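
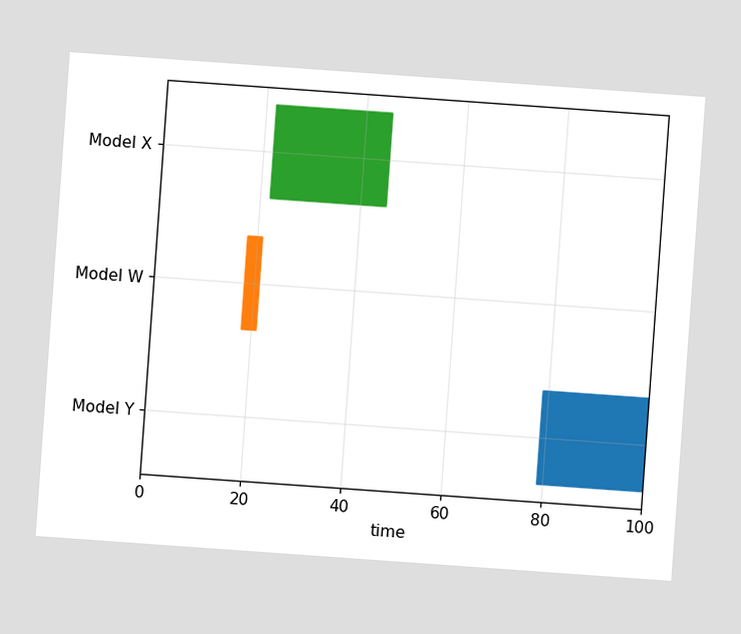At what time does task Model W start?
18

The chart is tilted about 4° clockwise. The Model W bar begins at t=18.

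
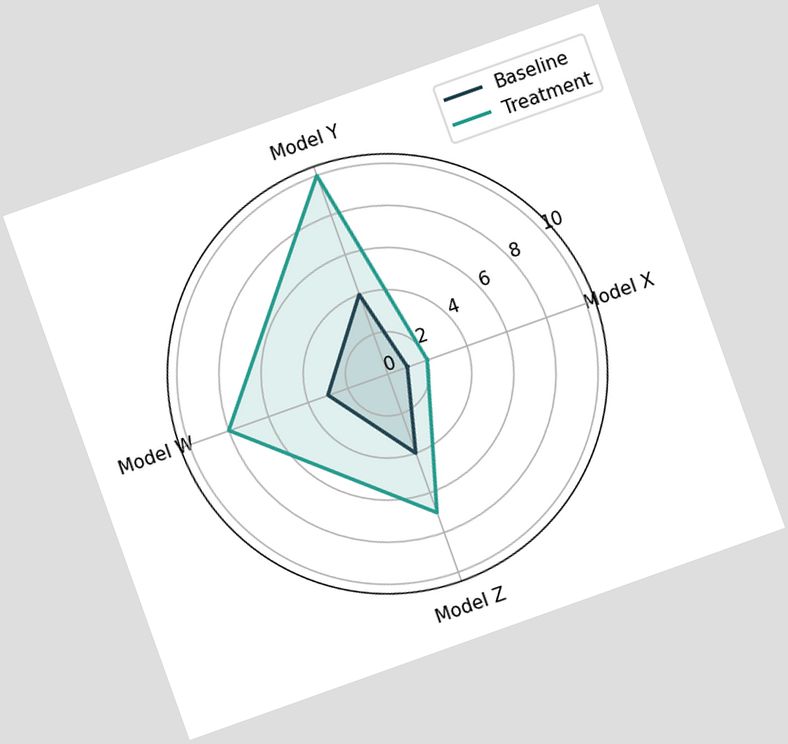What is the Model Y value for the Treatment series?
10

The chart is tilted about 20° counter-clockwise. On the Model Y axis, Treatment reaches 10.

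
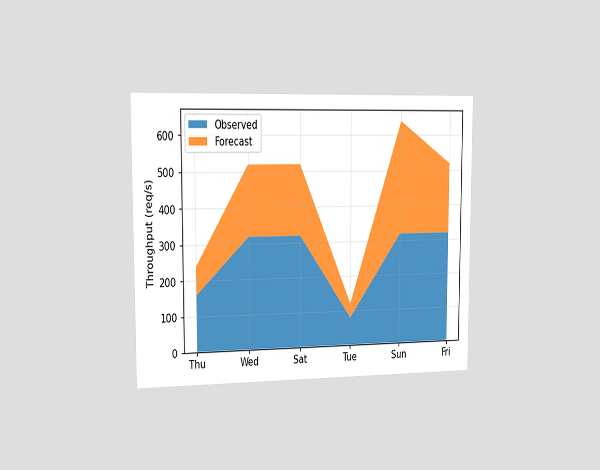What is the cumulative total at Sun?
640req/s

The chart is viewed slightly from the left. The stacked total at Sun reaches 640req/s.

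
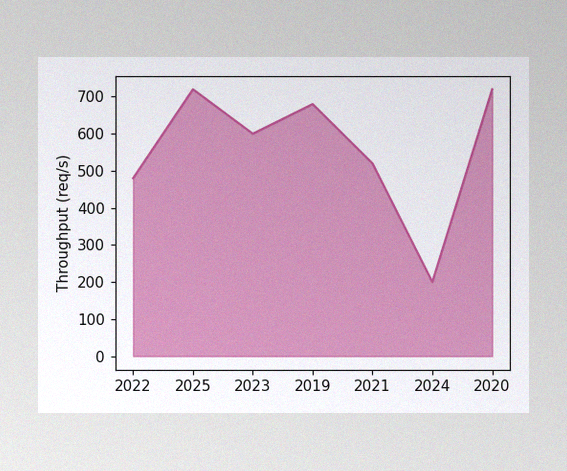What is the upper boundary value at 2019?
The image has some photo noise and uneven lighting. At 2019 the upper boundary is at 680req/s.

680req/s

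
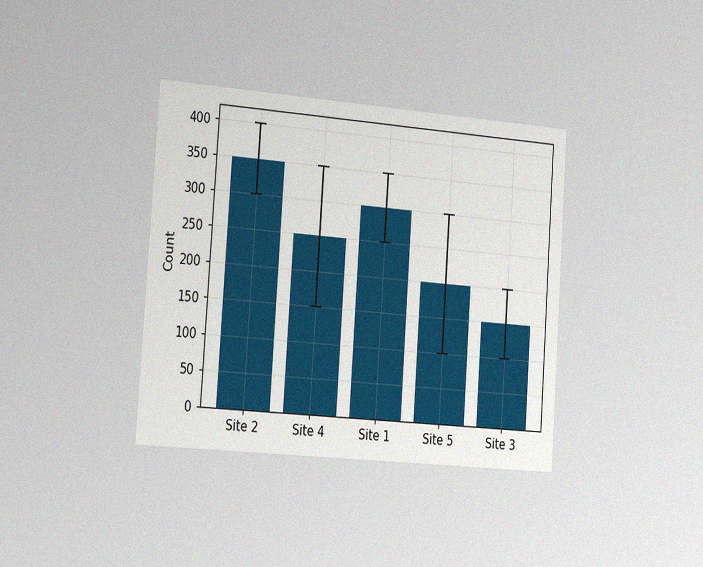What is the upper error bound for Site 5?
300

The chart is tilted about 4° clockwise and viewed slightly from the left, with some photo noise. The Site 5 bar's upper whisker reaches 300.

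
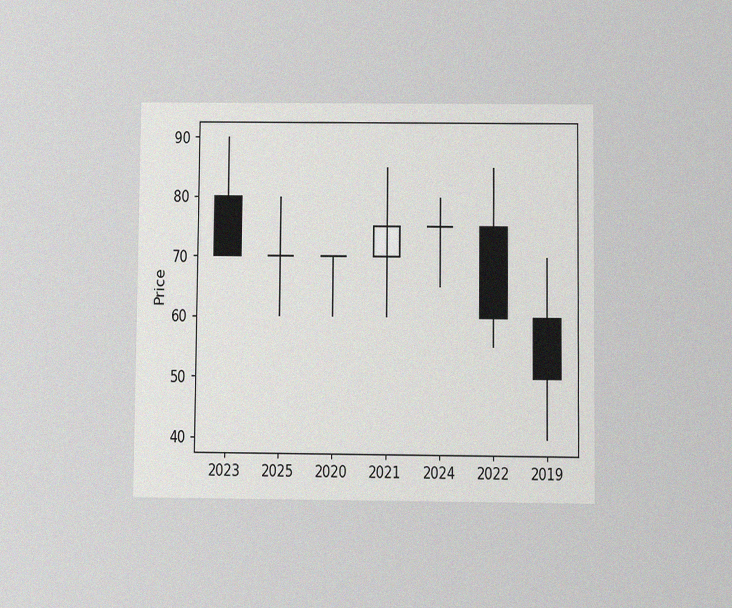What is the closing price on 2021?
The chart is viewed slightly from below, with some photo noise. The 2021 candle closes at 75.

75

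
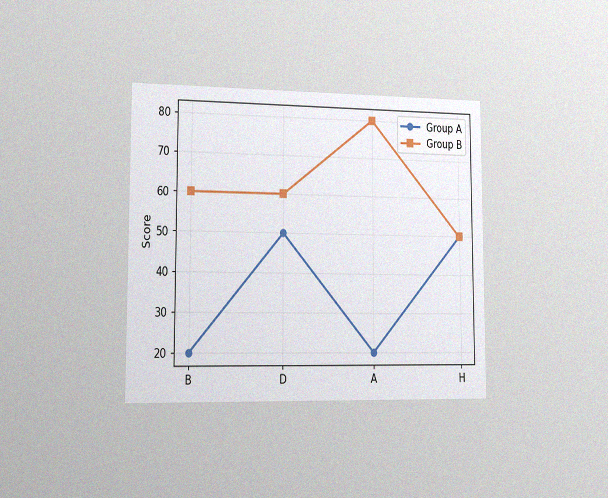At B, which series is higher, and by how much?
Group B, by 40

The chart is viewed slightly from the left, with some photo noise. At B, Group B sits above the other line by 40.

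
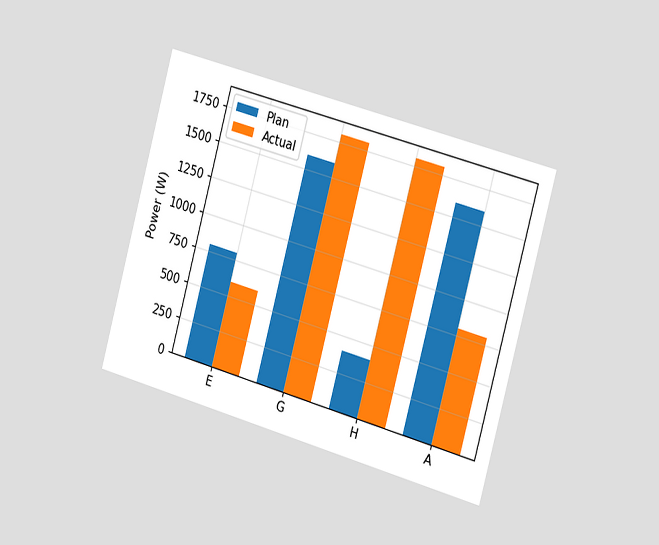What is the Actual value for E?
The chart is tilted about 16° clockwise and viewed slightly from the right. The Actual bar at E reaches 600W on the y-axis.

600W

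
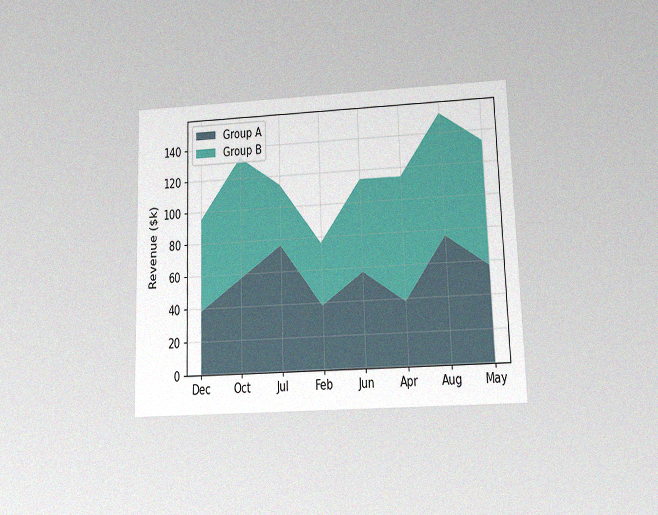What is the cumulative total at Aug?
The chart is viewed at a slight angle, with some photo noise. The stacked total at Aug reaches $152k.

$152k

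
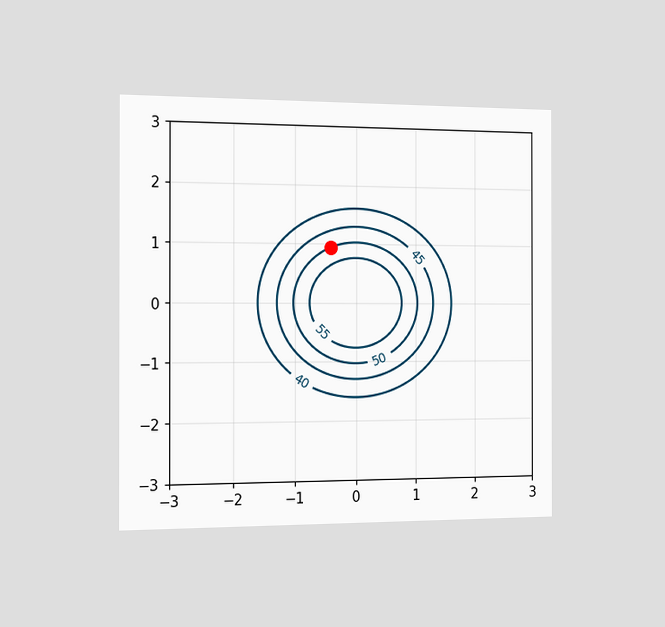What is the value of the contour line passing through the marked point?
The chart is viewed slightly from the left. The marked point sits on the contour labelled 50.

50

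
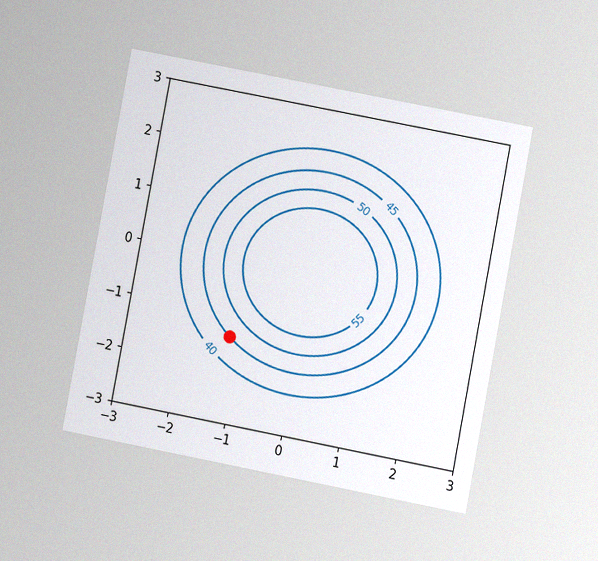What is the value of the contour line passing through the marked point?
45

The chart is tilted about 11° clockwise and viewed at a slight angle, with some photo noise. The marked point sits on the contour labelled 45.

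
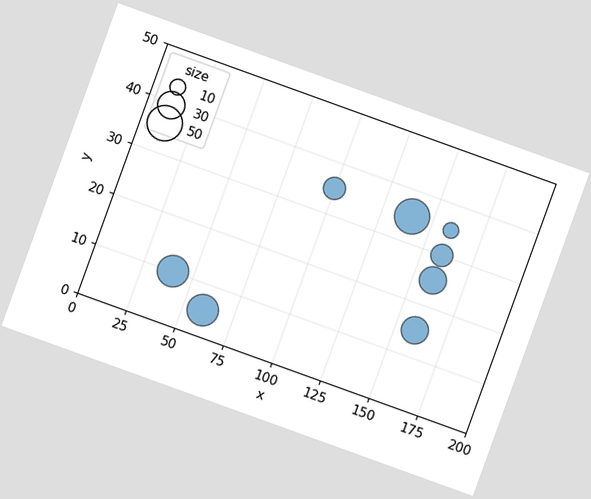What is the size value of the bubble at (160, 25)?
30

The chart is tilted about 20° clockwise. Matching the bubble at (160, 25) against the size legend gives 30.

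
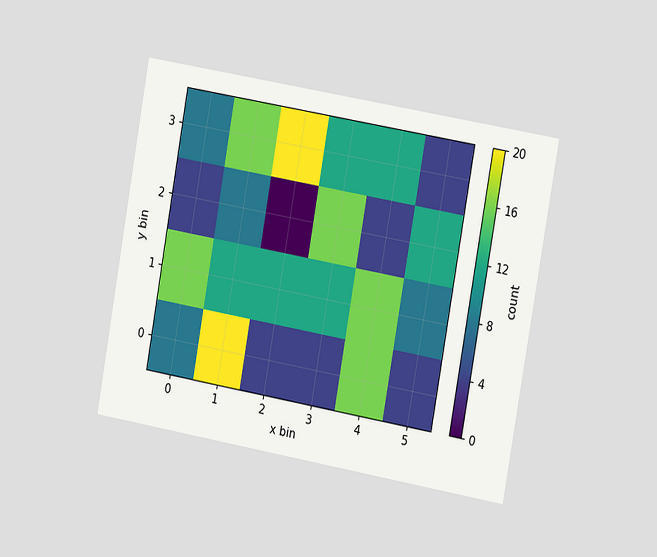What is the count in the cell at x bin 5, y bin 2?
12

The chart is tilted about 10° clockwise and viewed slightly from the right. Matching the cell (5, 2) against the colorbar gives 12.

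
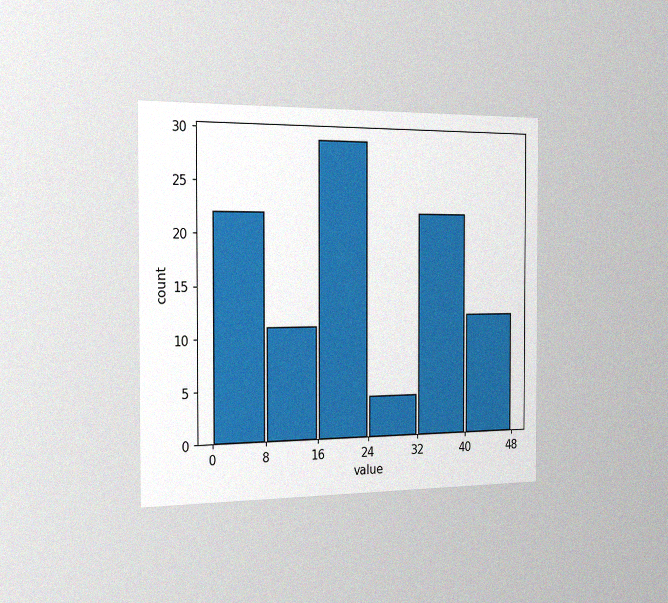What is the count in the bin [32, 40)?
The chart is viewed slightly from the left, with some photo noise. The [32, 40) bin has height 22.

22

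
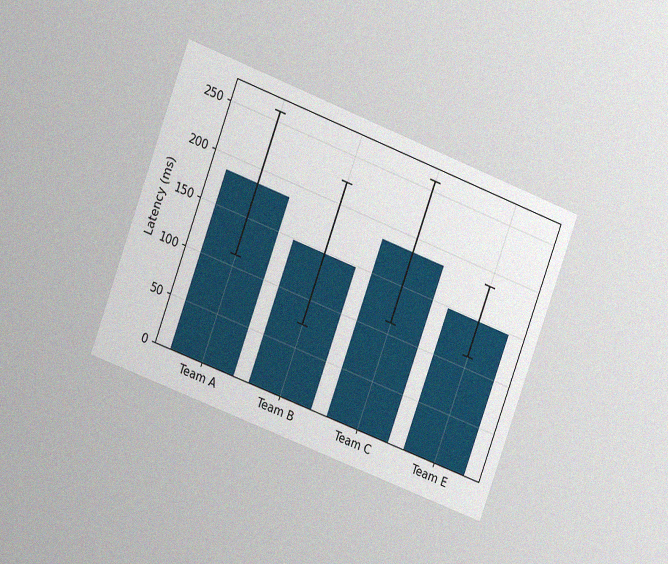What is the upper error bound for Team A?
259ms

The chart is tilted about 21° clockwise and viewed at a slight angle, with some photo noise. The Team A bar's upper whisker reaches 259ms.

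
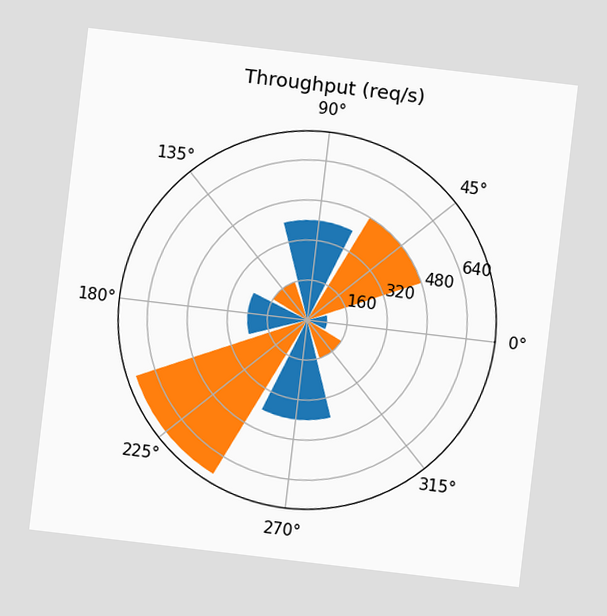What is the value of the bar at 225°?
720req/s

The chart is tilted about 7° clockwise. The bar at 225° reaches 720req/s on the radial axis.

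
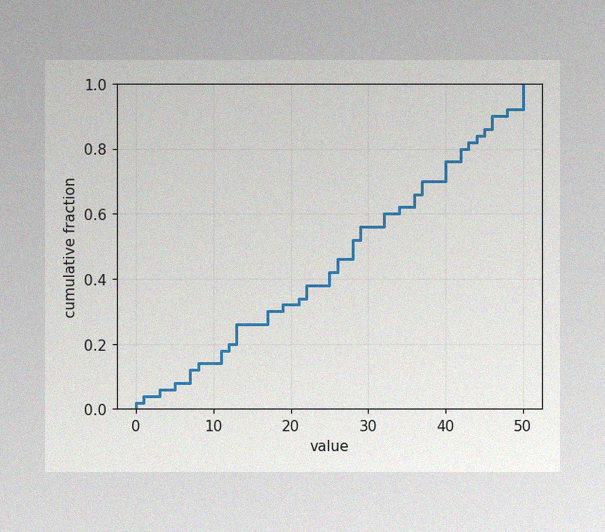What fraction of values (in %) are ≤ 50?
100%

The image has some photo noise and uneven lighting. At x=50 the ECDF step is at 100%.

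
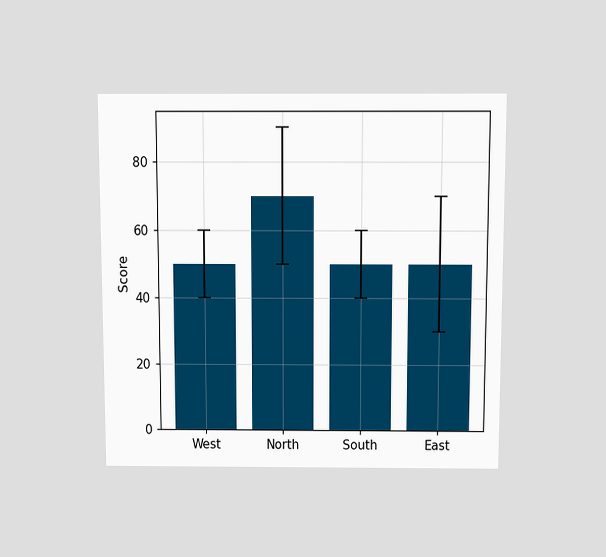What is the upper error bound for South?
The chart is viewed slightly from above. The South bar's upper whisker reaches 60.

60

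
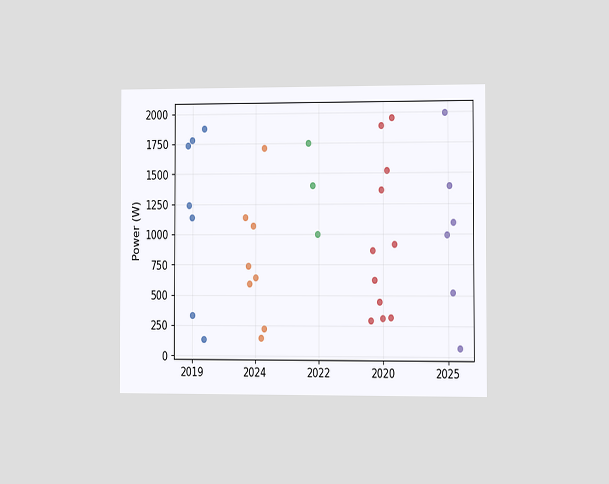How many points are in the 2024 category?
The chart is viewed slightly from the right. Counting the markers in the 2024 column gives 8.

8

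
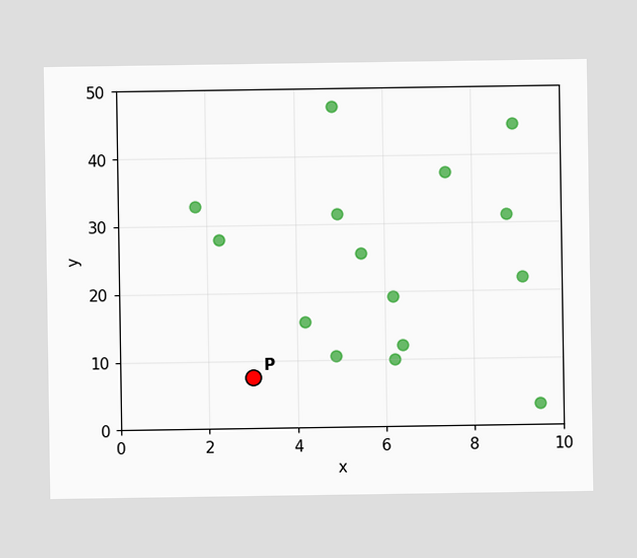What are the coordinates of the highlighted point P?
(3, 7.5)

Following the gridlines from P to each axis, P sits at (3, 7.5).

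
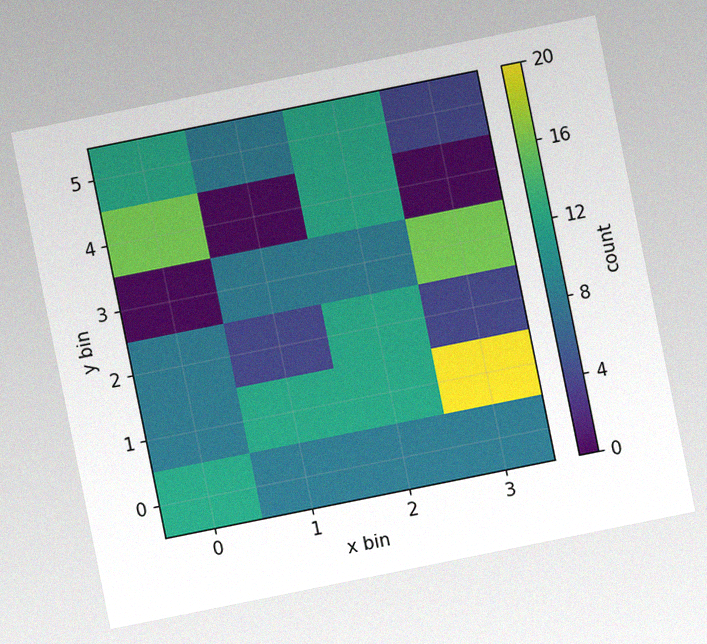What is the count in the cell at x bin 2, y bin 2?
The chart is tilted about 11° counter-clockwise, with some photo noise. Matching the cell (2, 2) against the colorbar gives 12.

12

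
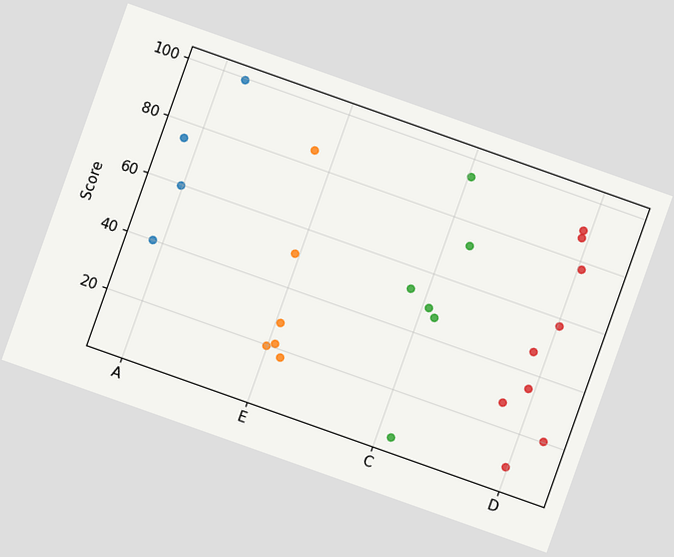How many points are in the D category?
9

The chart is tilted about 20° clockwise. Counting the markers in the D column gives 9.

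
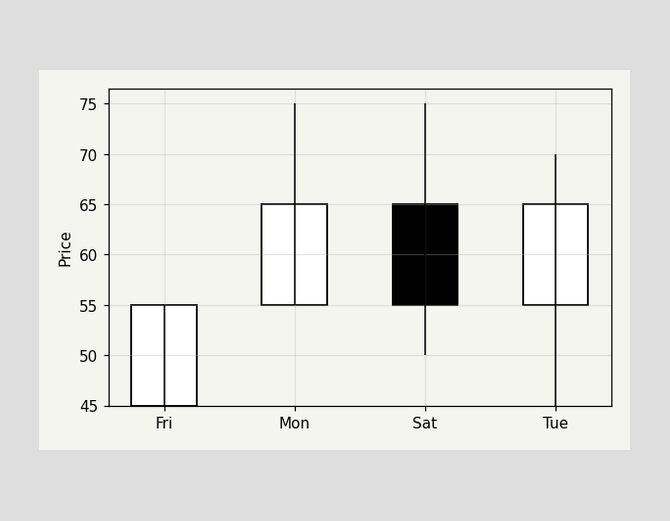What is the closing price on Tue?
The Tue candle closes at 65.

65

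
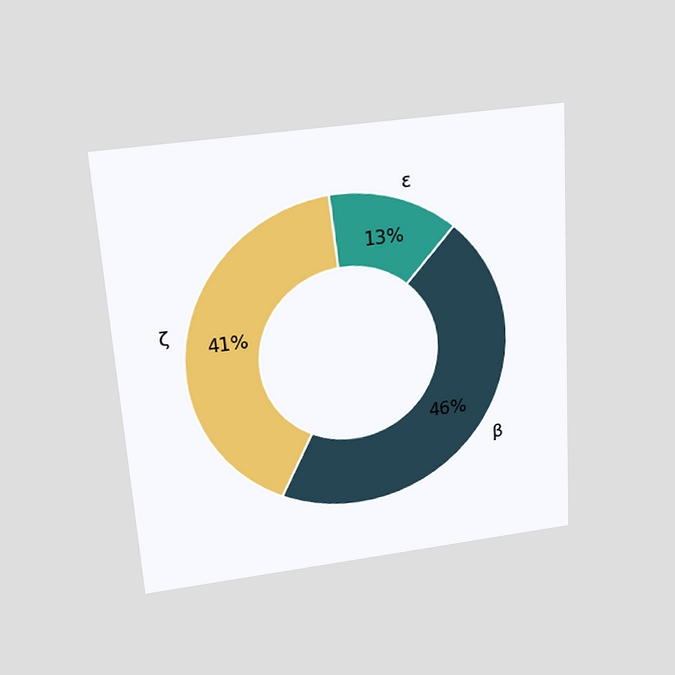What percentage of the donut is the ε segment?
13%

The chart is tilted about 4° counter-clockwise and viewed slightly from above. The ε segment takes up 13% of the ring.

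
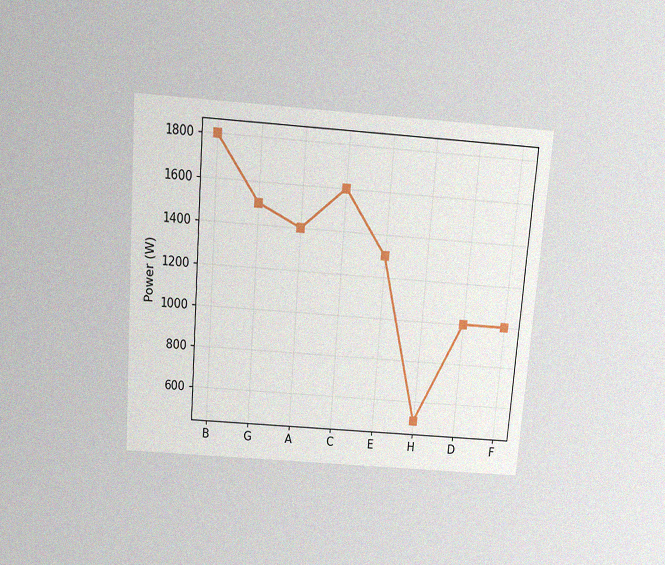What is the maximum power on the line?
The chart is tilted about 4° clockwise and viewed slightly from above, with some photo noise. The highest point is at B, and reading across to the y-axis gives 1800W.

1800W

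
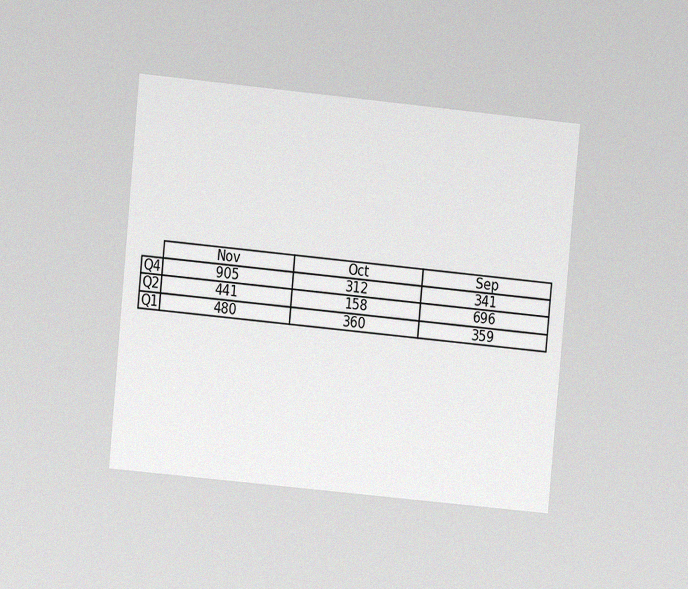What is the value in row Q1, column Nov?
The chart is tilted about 5° clockwise and viewed at a slight angle, with some photo noise. The (Q1, Nov) cell reads 480.

480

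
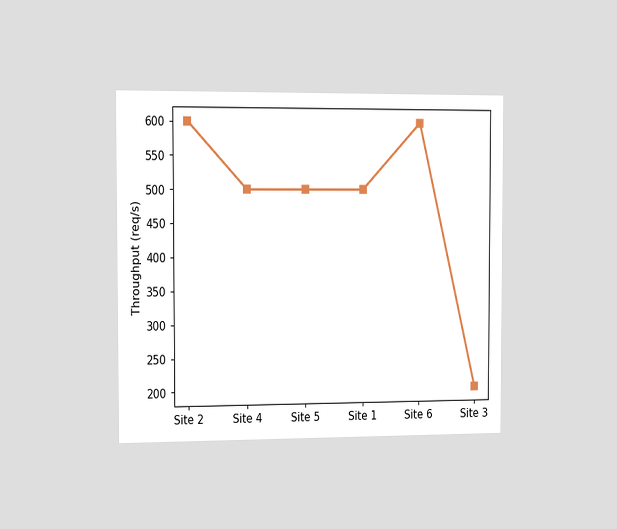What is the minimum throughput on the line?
The chart is viewed slightly from the left. The lowest point is at Site 3, and reading across to the y-axis gives 200req/s.

200req/s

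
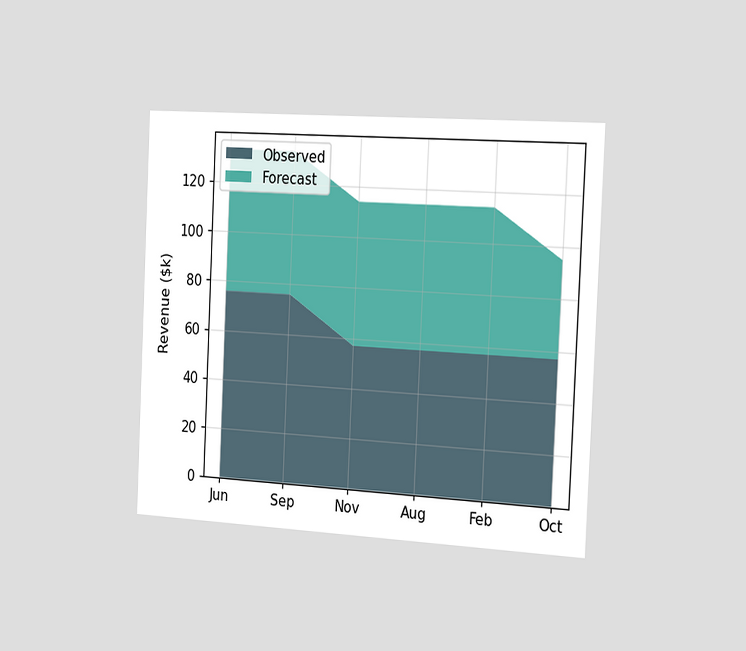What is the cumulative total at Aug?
$114k

The chart is tilted about 3° clockwise and viewed slightly from the right. The stacked total at Aug reaches $114k.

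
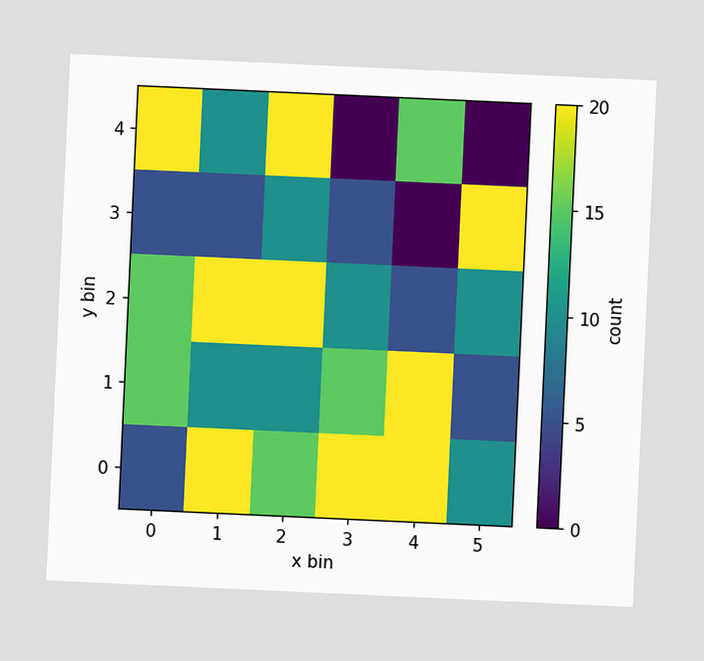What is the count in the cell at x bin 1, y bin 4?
The chart is tilted about 3° clockwise. Matching the cell (1, 4) against the colorbar gives 10.

10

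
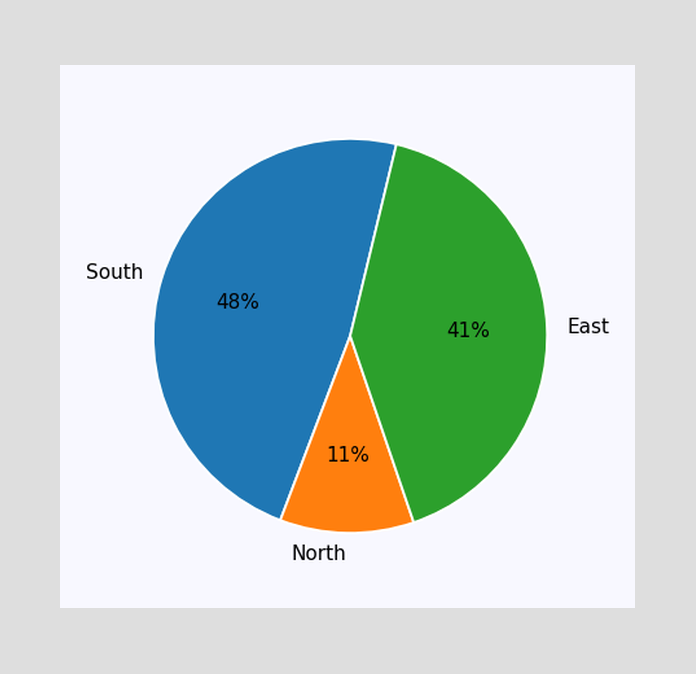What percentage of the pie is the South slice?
The South slice takes up 48% of the pie.

48%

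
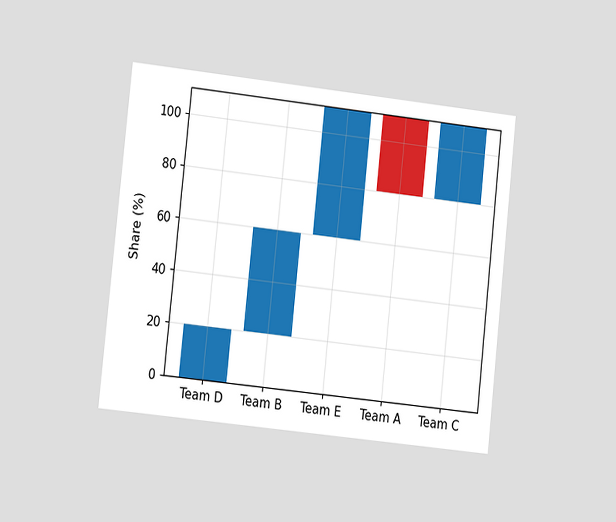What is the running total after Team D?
20%

The chart is tilted about 6° clockwise and viewed at a slight angle. After Team D the running total reaches 20%.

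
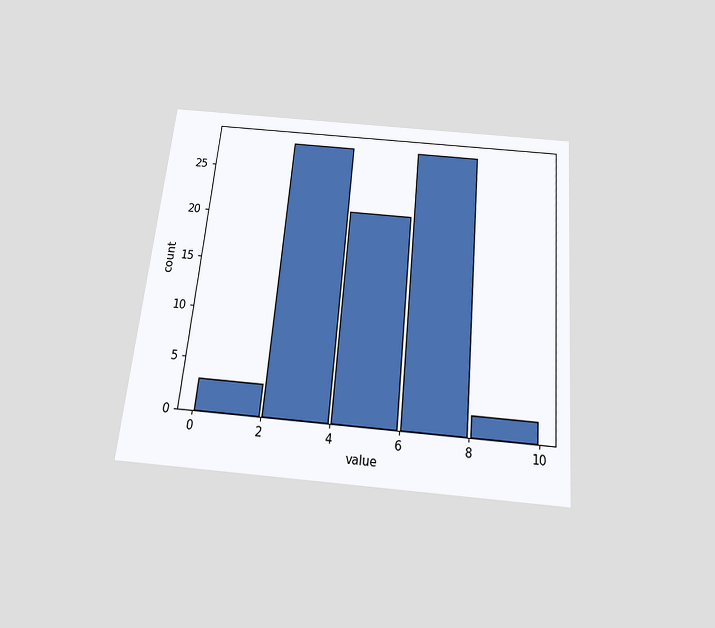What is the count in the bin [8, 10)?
The chart is tilted about 5° clockwise and viewed slightly from below. The [8, 10) bin has height 2.

2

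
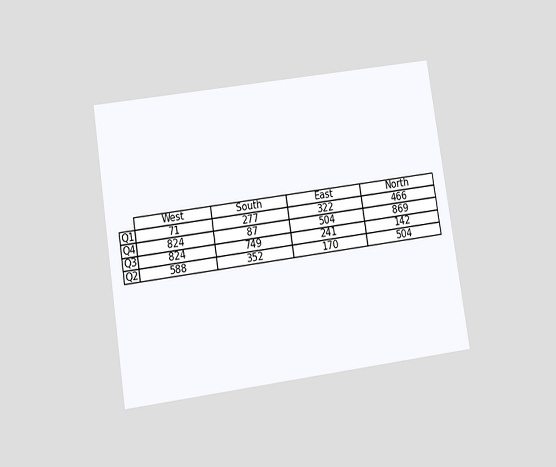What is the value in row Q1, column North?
466

The chart is tilted about 9° counter-clockwise and viewed slightly from below. The (Q1, North) cell reads 466.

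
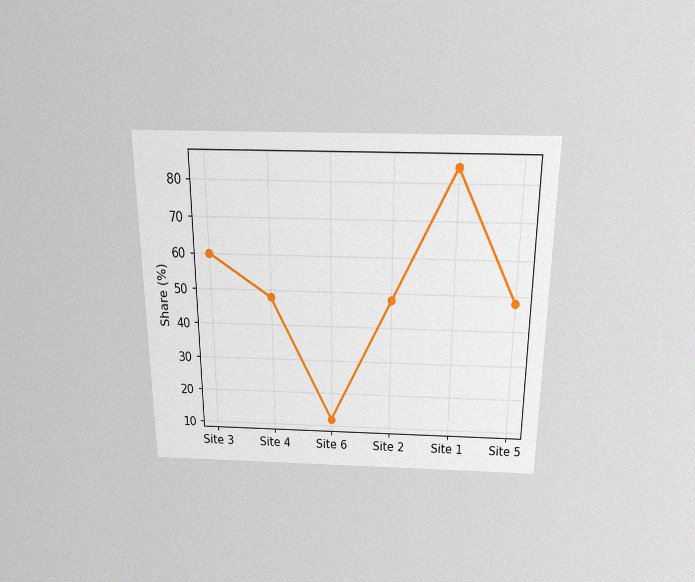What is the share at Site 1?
The chart is viewed slightly from above, with some photo noise. At Site 1, the line is at 84%.

84%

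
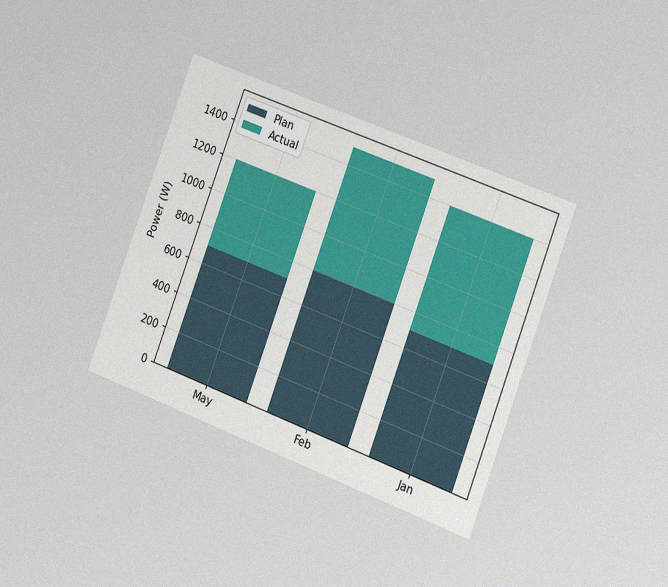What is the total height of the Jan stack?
The chart is tilted about 21° clockwise and viewed slightly from the right, with some photo noise. The Jan stack's top reaches 1400W on the y-axis.

1400W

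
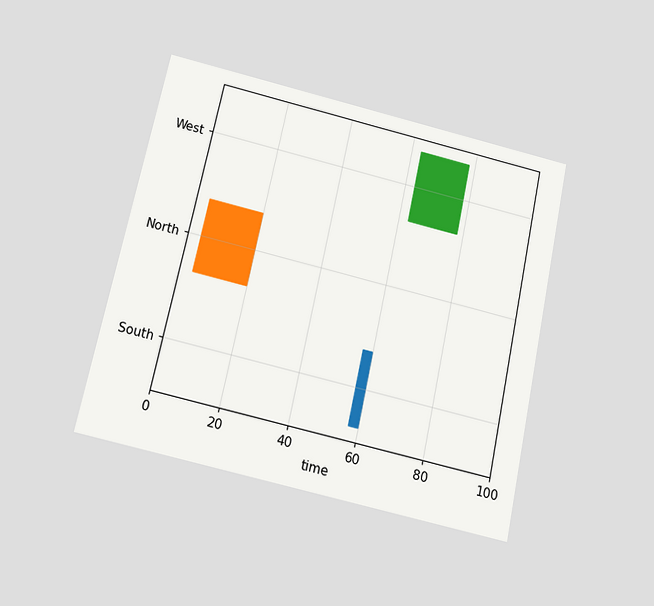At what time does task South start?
57

The chart is tilted about 12° clockwise and viewed slightly from below. The South bar begins at t=57.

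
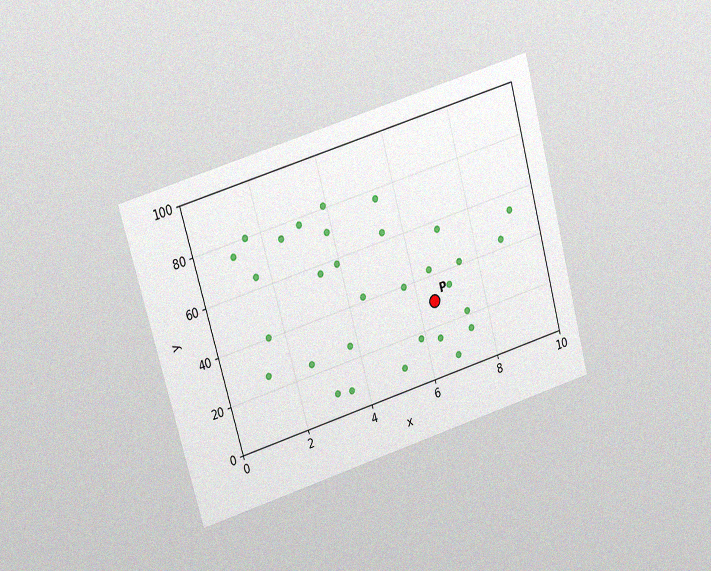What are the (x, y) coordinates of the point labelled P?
(6.5, 30)

The chart is tilted about 16° counter-clockwise and viewed at a slight angle, with some photo noise. Following the gridlines from P to each axis, P sits at (6.5, 30).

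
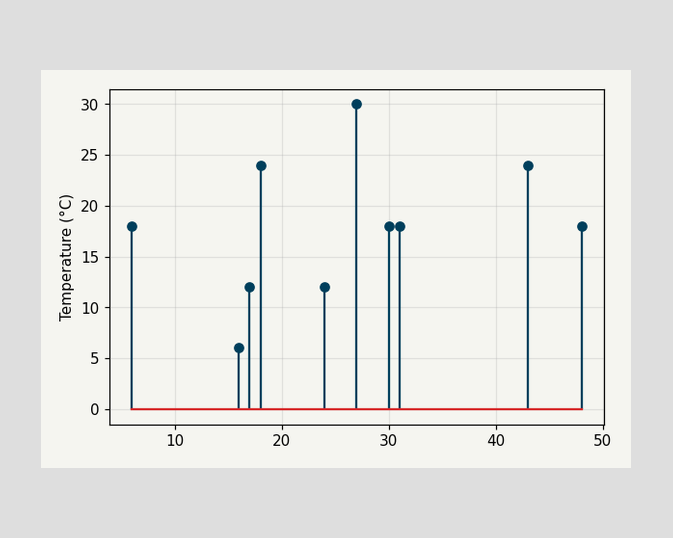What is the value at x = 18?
The stem at x=18 reaches 24°C.

24°C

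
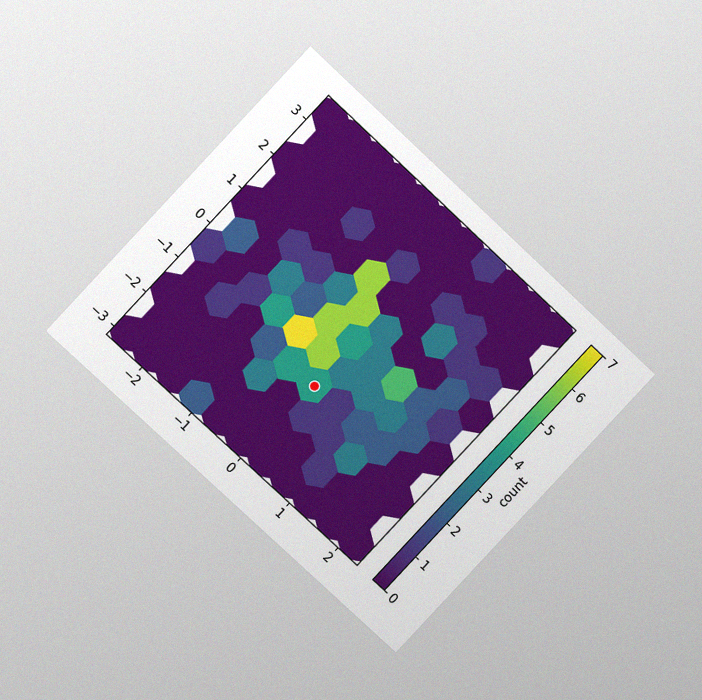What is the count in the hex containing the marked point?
The chart is tilted about 43° clockwise and viewed at a slight angle, with some photo noise. The marked hex reads 4 on the colorbar.

4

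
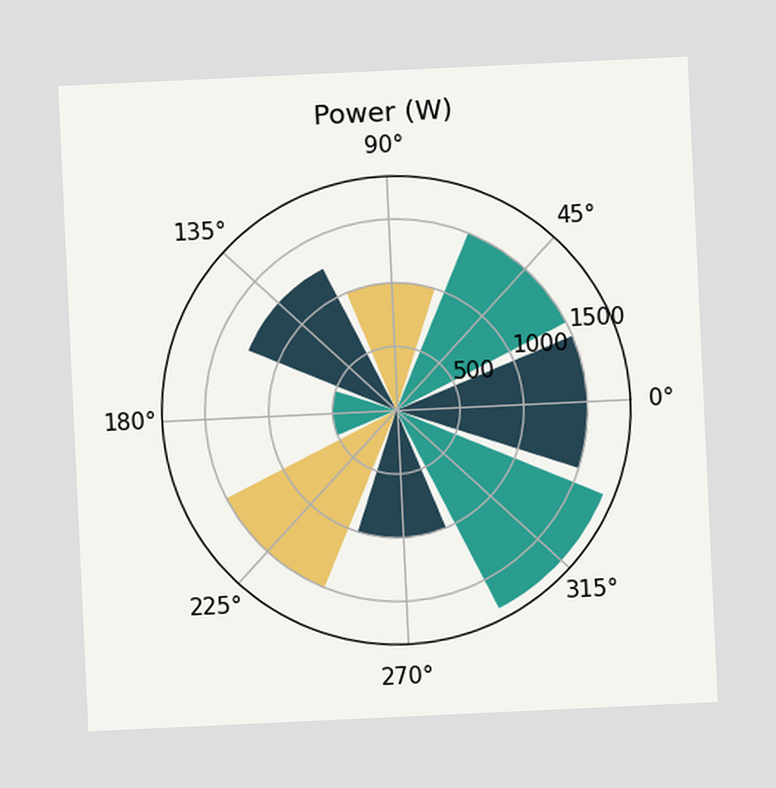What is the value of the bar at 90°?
The chart is tilted about 3° counter-clockwise. The bar at 90° reaches 1000W on the radial axis.

1000W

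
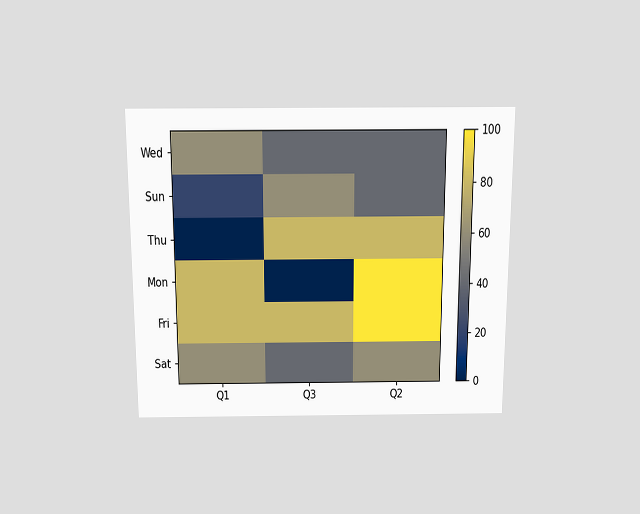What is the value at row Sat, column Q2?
The chart is viewed slightly from above. Matching cell (Sat, Q2) against the colorbar gives 60.

60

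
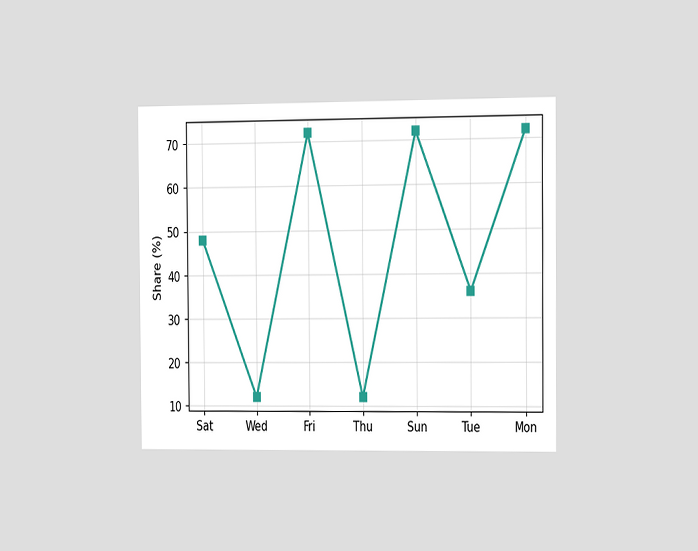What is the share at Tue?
36%

The chart is viewed slightly from the right. At Tue, the line is at 36%.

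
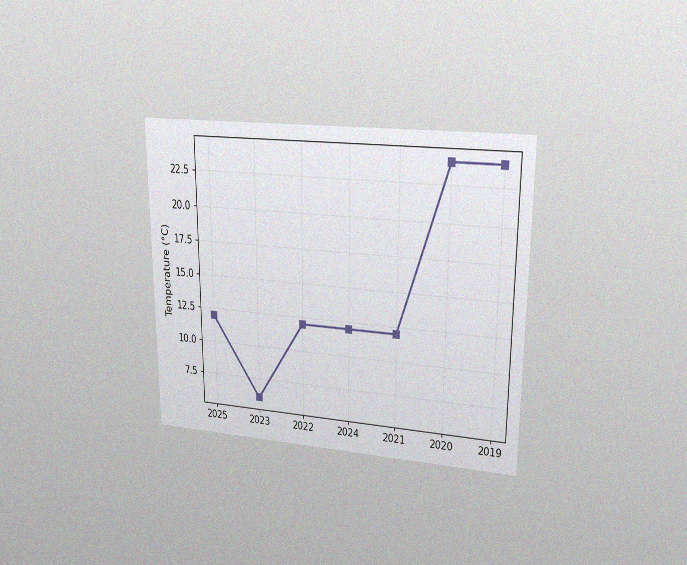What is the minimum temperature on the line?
6°C

The chart is viewed at a slight angle, with some photo noise. The lowest point is at 2023, and reading across to the y-axis gives 6°C.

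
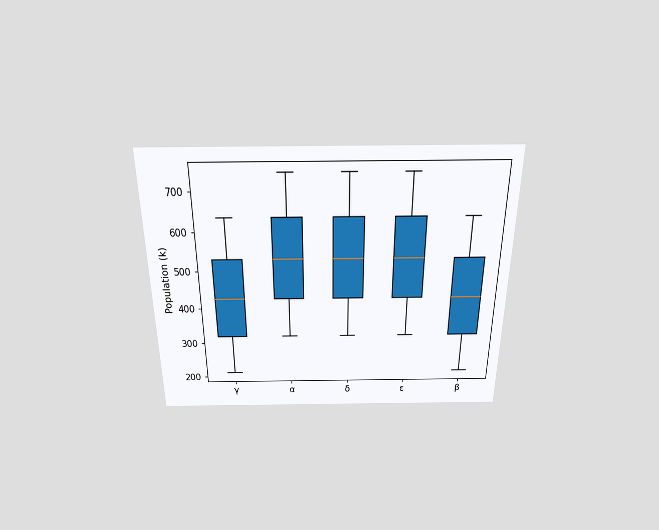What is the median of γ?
424k

The chart is viewed slightly from above. The median line in the γ box sits at 424k.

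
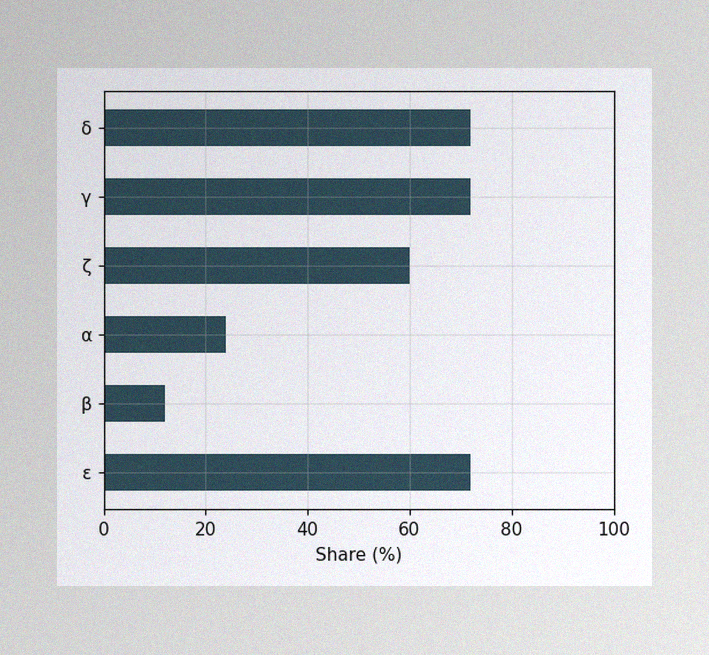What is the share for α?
The image has some photo noise and uneven lighting. Reading along the chart's x-axis, the α bar reaches 24%.

24%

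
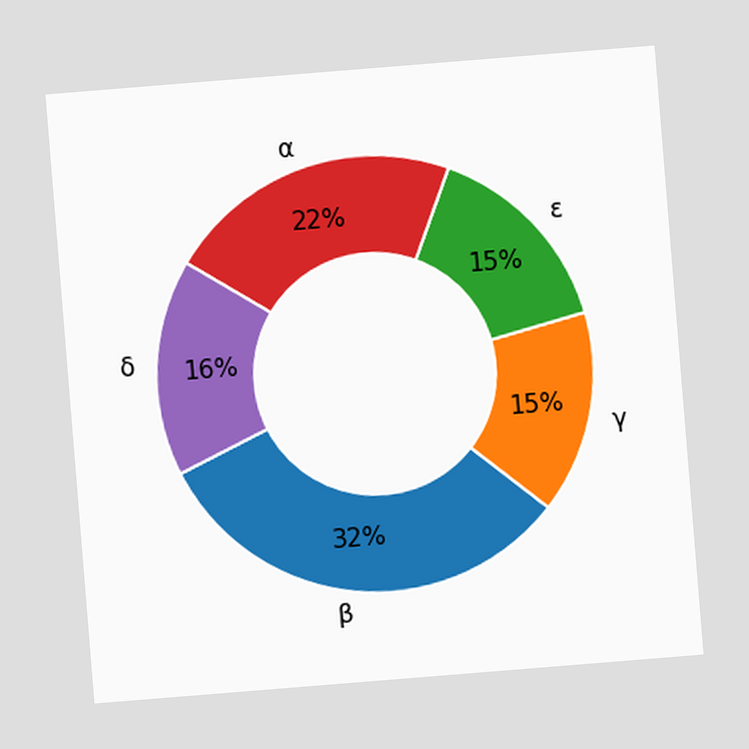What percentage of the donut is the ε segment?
15%

The chart is tilted about 5° counter-clockwise. The ε segment takes up 15% of the ring.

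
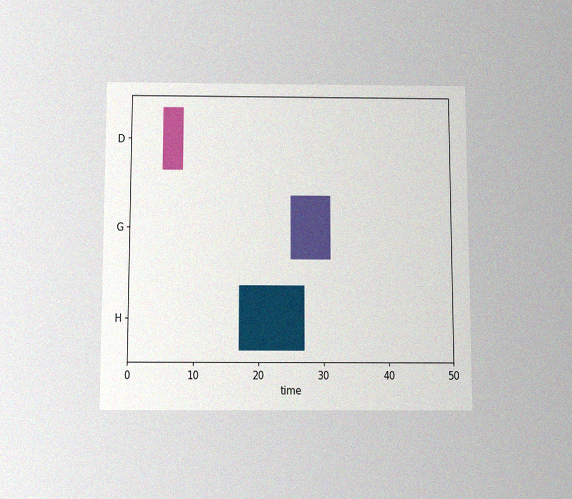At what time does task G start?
The chart is viewed slightly from below, with some photo noise. The G bar begins at t=25.

25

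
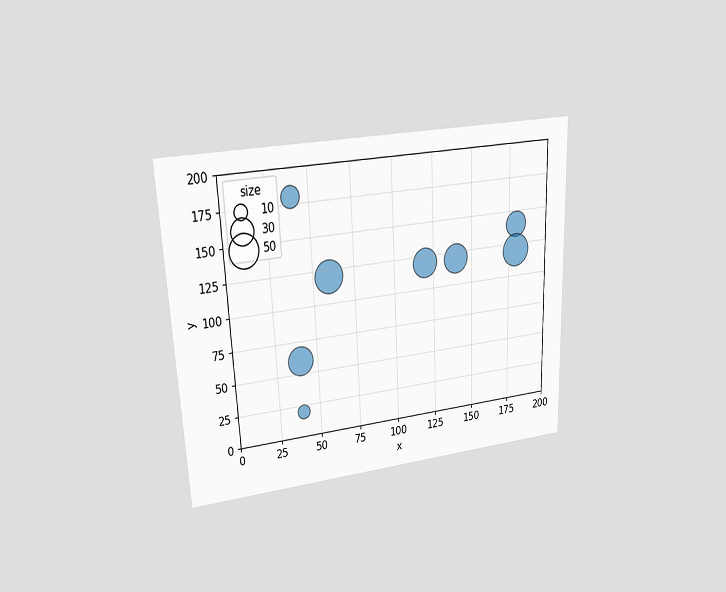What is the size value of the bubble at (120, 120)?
The chart is tilted about 2° counter-clockwise and viewed at a slight angle. Matching the bubble at (120, 120) against the size legend gives 40.

40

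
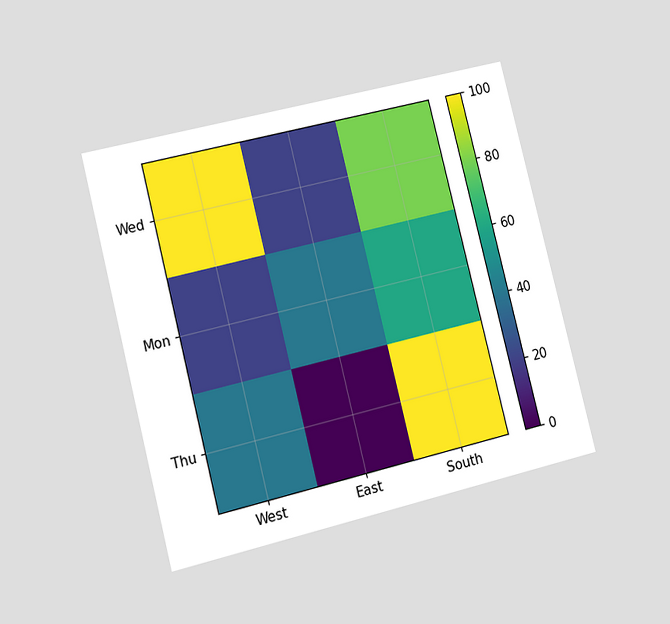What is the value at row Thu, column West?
The chart is tilted about 14° counter-clockwise and viewed at a slight angle. Matching cell (Thu, West) against the colorbar gives 40.

40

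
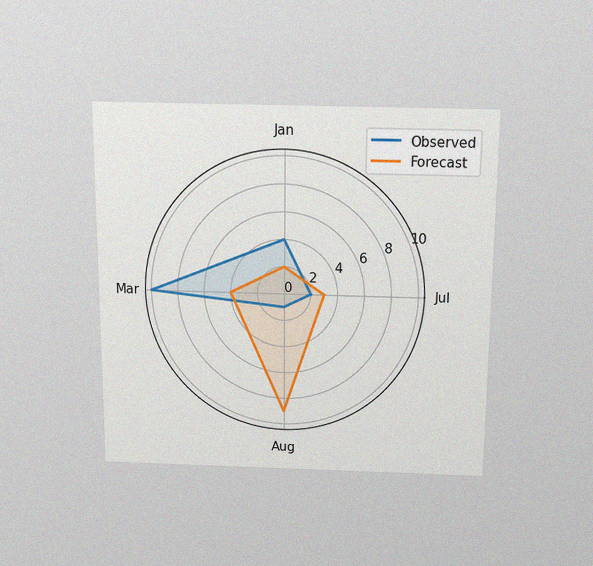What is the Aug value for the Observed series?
1

The chart is viewed slightly from above, with some photo noise. On the Aug axis, Observed reaches 1.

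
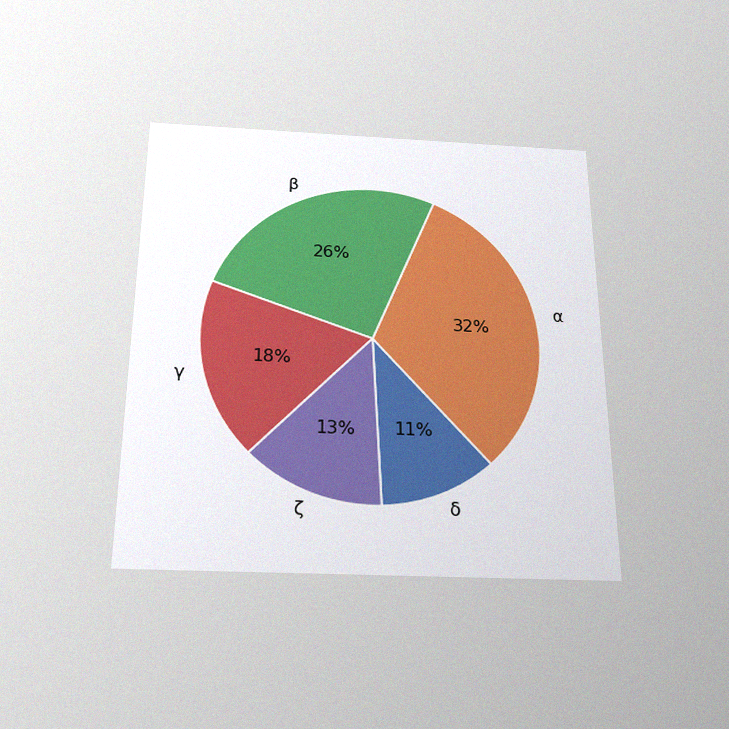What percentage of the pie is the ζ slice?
The chart is viewed slightly from below, with some photo noise. The ζ slice takes up 13% of the pie.

13%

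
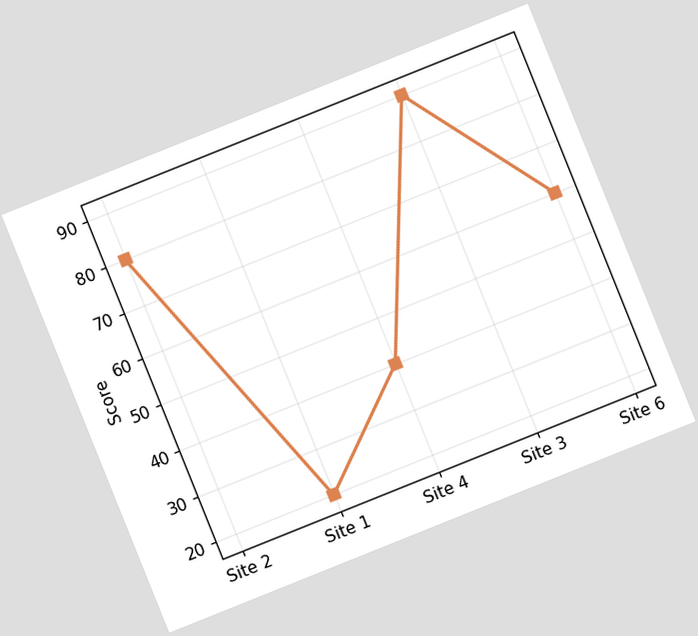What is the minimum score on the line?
The chart is tilted about 22° counter-clockwise. The lowest point is at Site 1, and reading across to the y-axis gives 20.

20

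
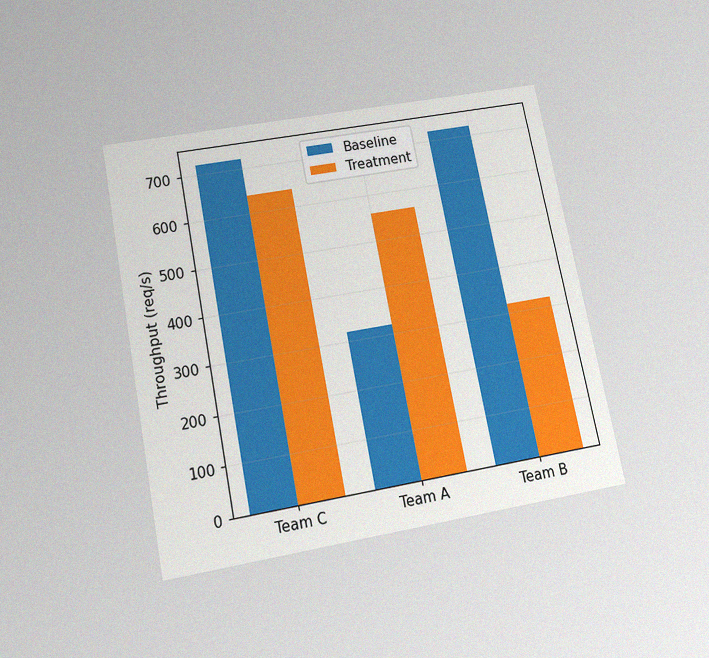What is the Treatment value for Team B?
320req/s

The chart is tilted about 11° counter-clockwise and viewed slightly from below, with some photo noise. The Treatment bar at Team B reaches 320req/s on the y-axis.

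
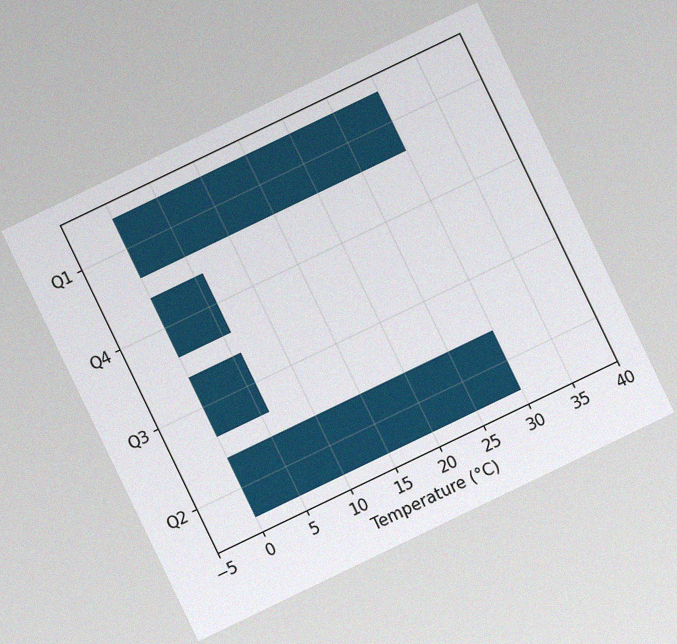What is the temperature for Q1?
The chart is tilted about 26° counter-clockwise, with some photo noise. Reading along the chart's x-axis, the Q1 bar reaches 30°C.

30°C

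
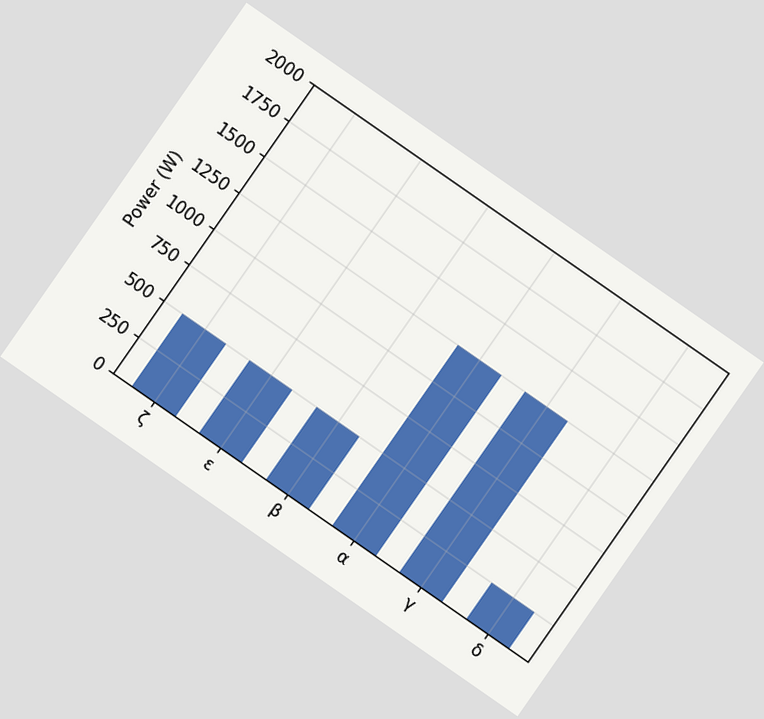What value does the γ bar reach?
1250W

The chart is tilted about 35° clockwise. Reading along the chart's y-axis, the γ bar reaches 1250W.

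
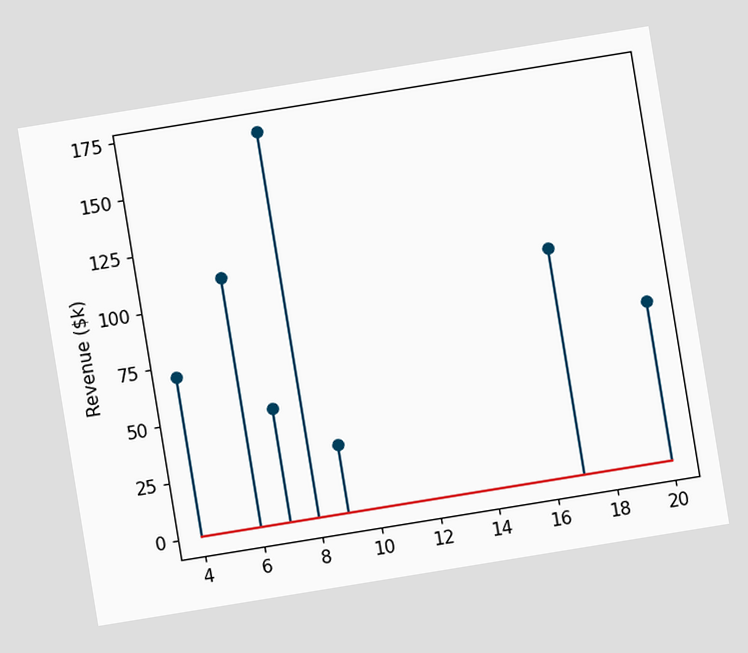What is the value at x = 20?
The chart is tilted about 9° counter-clockwise. The stem at x=20 reaches $70k.

$70k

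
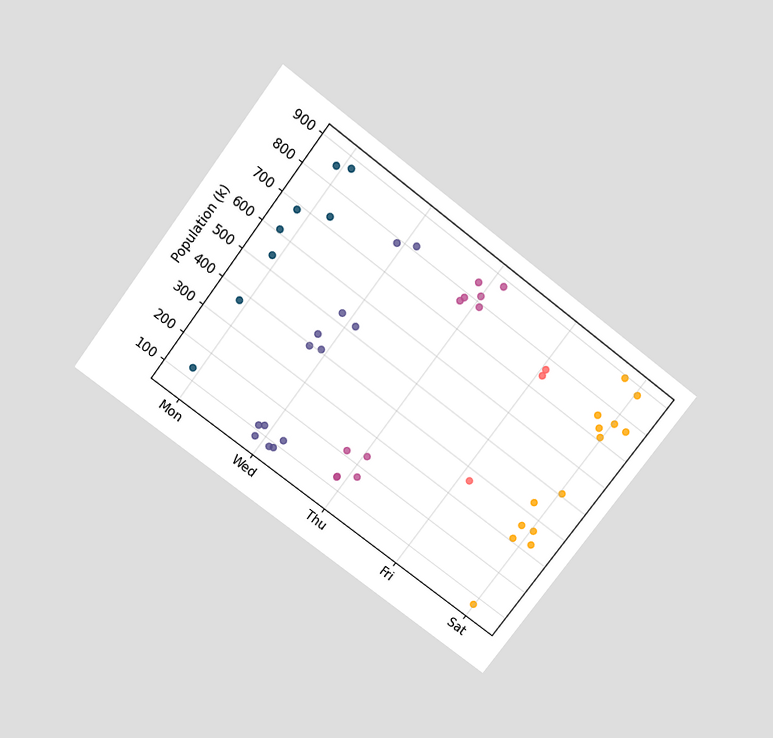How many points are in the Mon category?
8

The chart is tilted about 37° clockwise and viewed slightly from above. Counting the markers in the Mon column gives 8.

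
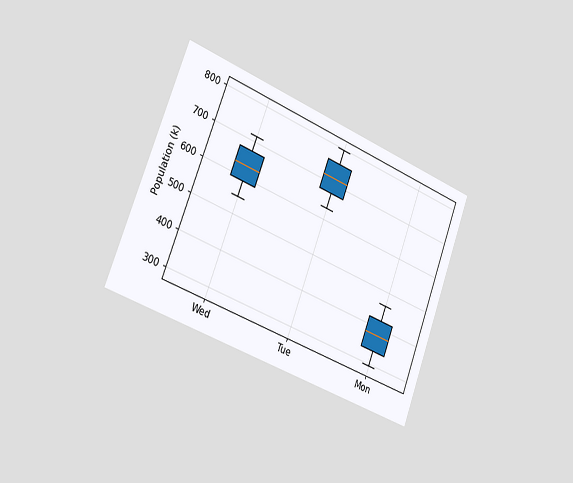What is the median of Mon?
The chart is tilted about 21° clockwise and viewed slightly from the left. The median line in the Mon box sits at 378k.

378k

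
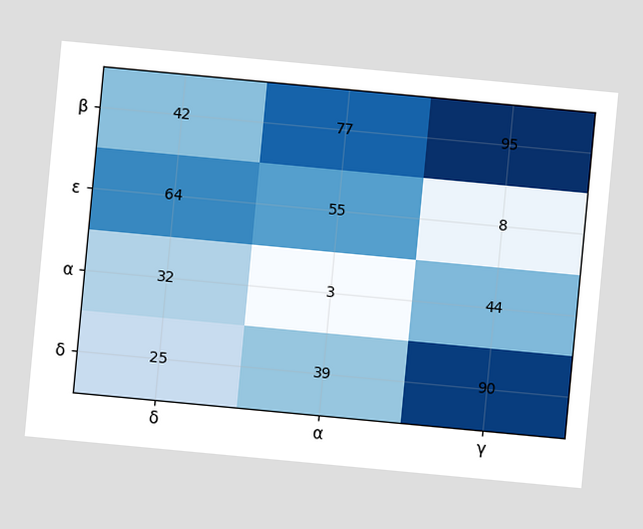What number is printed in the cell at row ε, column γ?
The chart is tilted about 5° clockwise. The (ε, γ) cell reads 8.

8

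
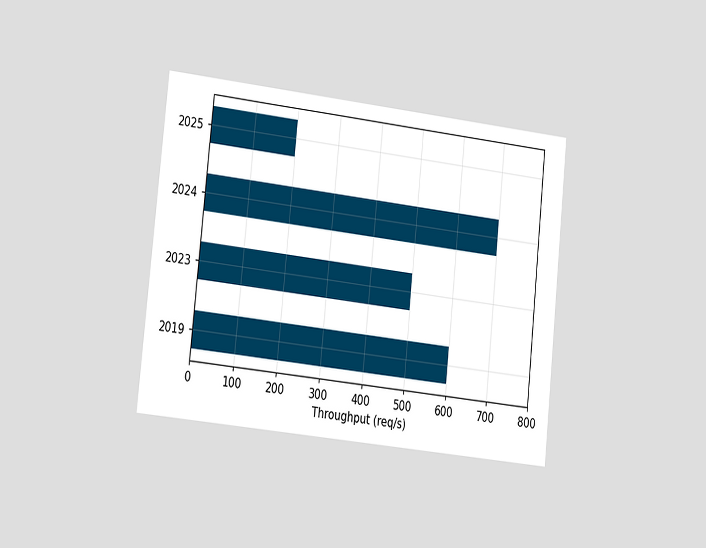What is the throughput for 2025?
200req/s

The chart is tilted about 6° clockwise and viewed slightly from the left. Reading along the chart's x-axis, the 2025 bar reaches 200req/s.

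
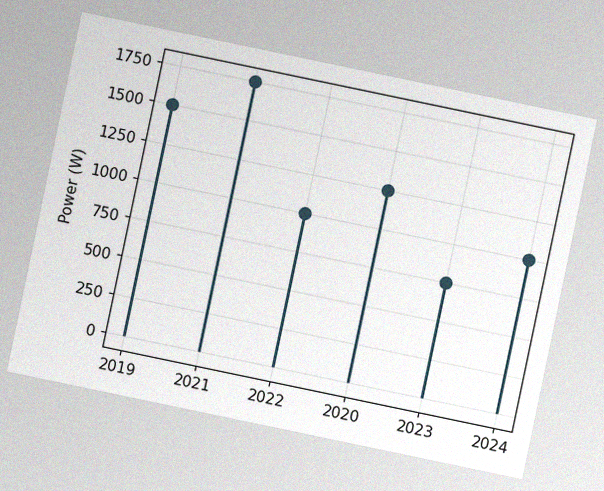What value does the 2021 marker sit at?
1750W

The chart is tilted about 12° clockwise, with some photo noise. The 2021 marker sits at 1750W.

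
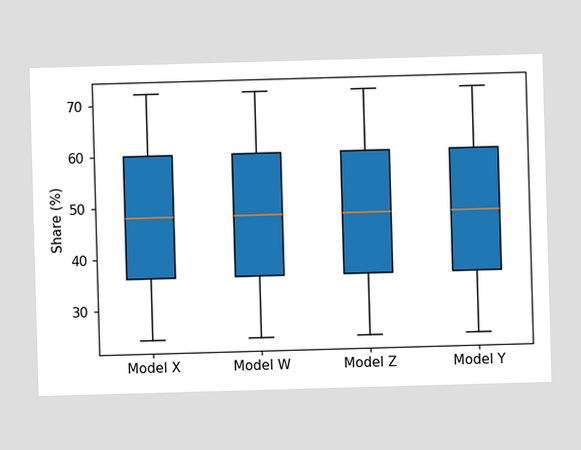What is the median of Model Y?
The median line in the Model Y box sits at 48%.

48%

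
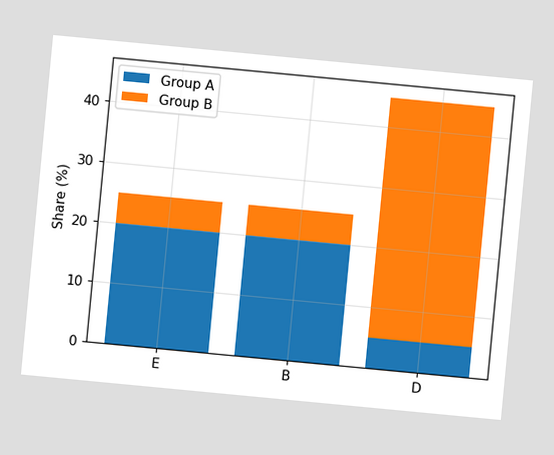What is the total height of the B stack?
25%

The chart is tilted about 5° clockwise. The B stack's top reaches 25% on the y-axis.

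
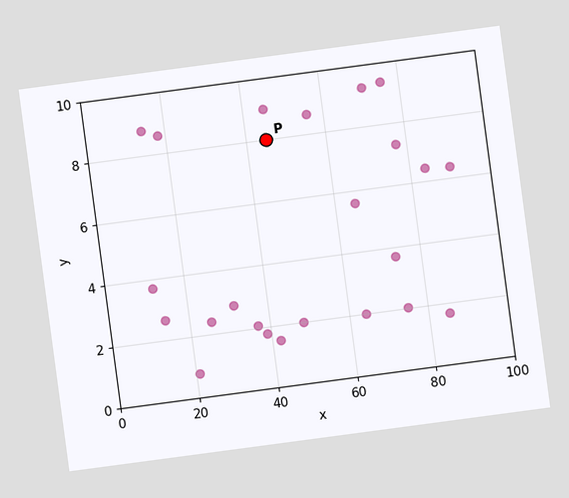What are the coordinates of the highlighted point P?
The chart is tilted about 8° counter-clockwise. Following the gridlines from P to each axis, P sits at (45, 8).

(45, 8)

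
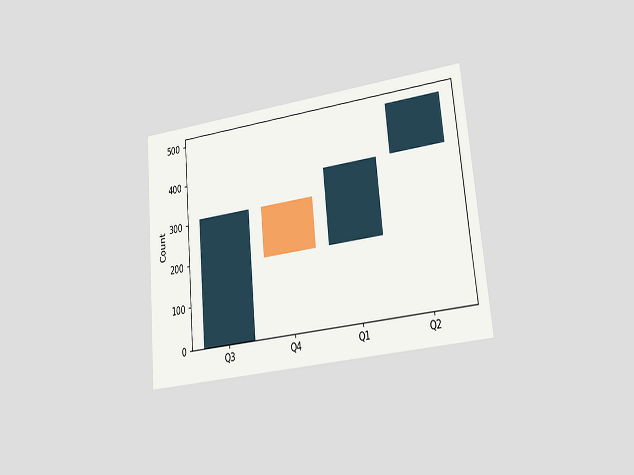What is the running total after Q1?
372

The chart is tilted about 5° counter-clockwise and viewed at a slight angle. After Q1 the running total reaches 372.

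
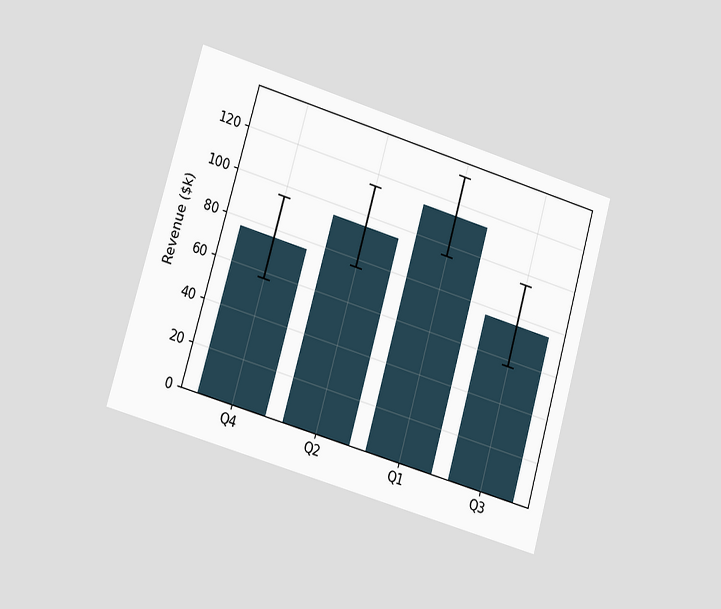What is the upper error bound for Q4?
$95k

The chart is tilted about 16° clockwise and viewed slightly from the left. The Q4 bar's upper whisker reaches $95k.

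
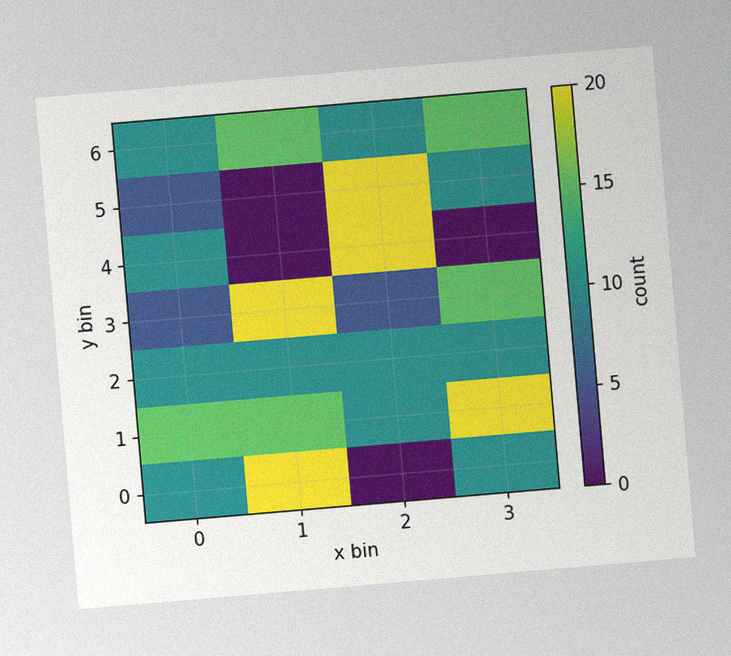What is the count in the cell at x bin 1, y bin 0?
The chart is tilted about 5° counter-clockwise, with some photo noise. Matching the cell (1, 0) against the colorbar gives 20.

20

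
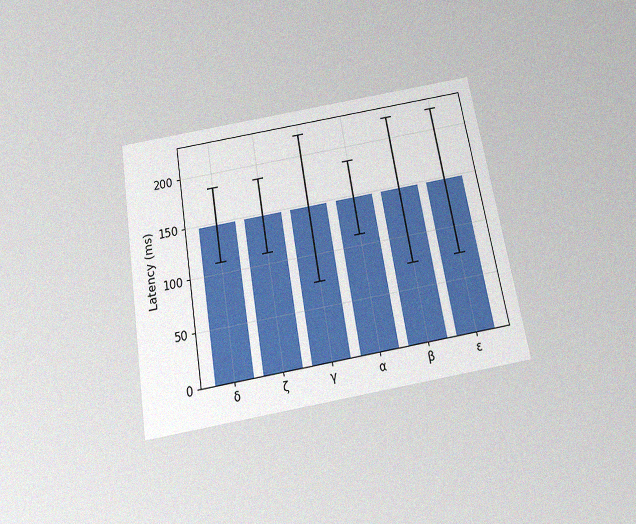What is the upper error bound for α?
The chart is tilted about 10° counter-clockwise and viewed slightly from below, with some photo noise. The α bar's upper whisker reaches 185ms.

185ms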